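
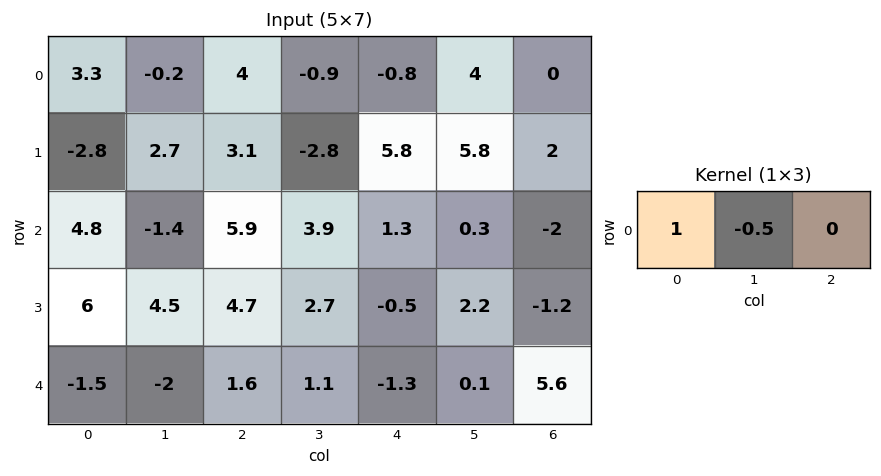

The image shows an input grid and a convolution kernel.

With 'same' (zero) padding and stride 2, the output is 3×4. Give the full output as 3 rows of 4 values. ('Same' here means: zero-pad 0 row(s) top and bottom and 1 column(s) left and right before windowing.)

Output[0,0]: The receptive field on the zero-padded input at this output position is [0 3.3 -0.2]. Elementwise product with the kernel and sum: 0·1 + 3.3·-0.5.
Output[0,1]: The receptive field on the zero-padded input at this output position is [-0.2 4 -0.9]. Elementwise product with the kernel and sum: -0.2·1 + 4·-0.5.

-1.65 -2.2 -0.5 4
-2.4 -4.35 3.25 1.3
0.75 -2.8 1.75 -2.7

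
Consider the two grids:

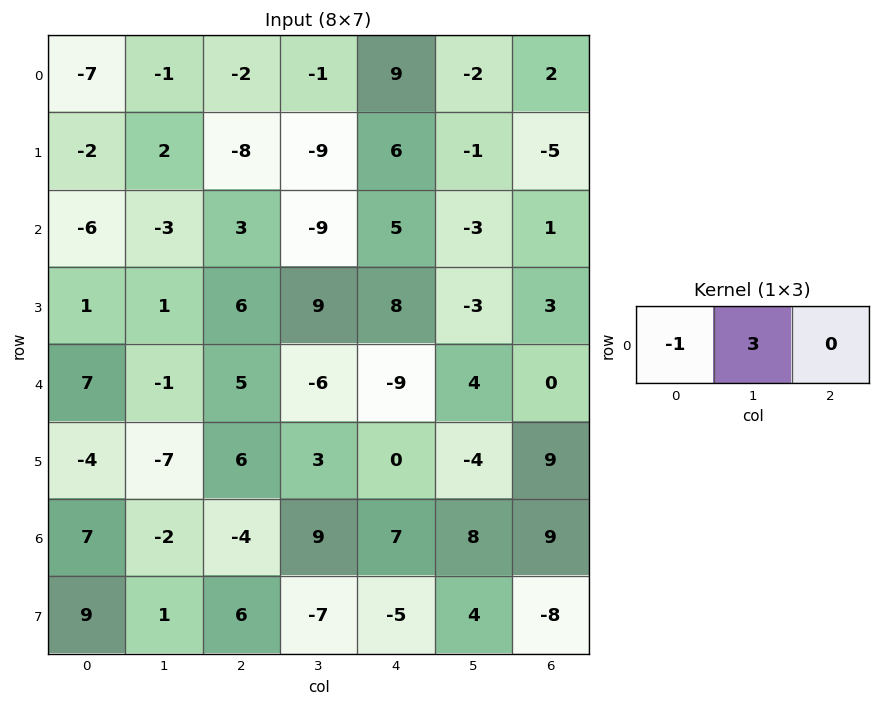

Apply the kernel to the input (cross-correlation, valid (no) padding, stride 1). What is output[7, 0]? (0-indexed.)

The receptive field on the input at this output position is [9 1 6]. Elementwise product with the kernel and sum: 9·-1 + 1·3.

-6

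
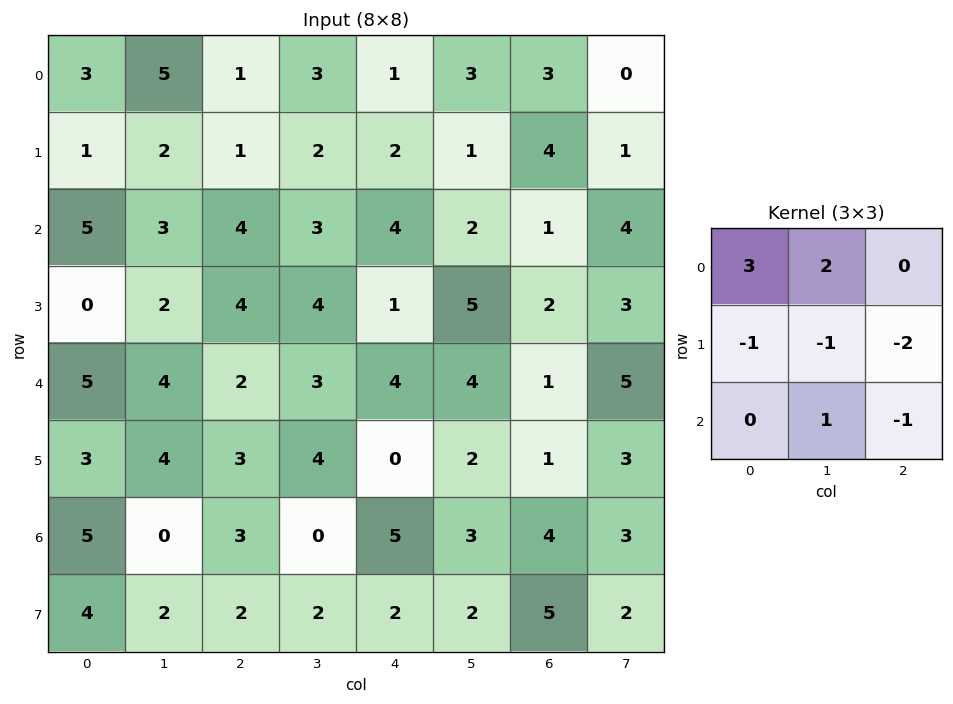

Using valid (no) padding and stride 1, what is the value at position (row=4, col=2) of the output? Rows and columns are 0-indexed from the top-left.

The receptive field on the input at this output position is [2 3 4 / 3 4 0 / 3 0 5]. Elementwise product with the kernel and sum: 2·3 + 3·2 + 3·-1 + 4·-1 + 0·-2 + 0·1 + 5·-1.

0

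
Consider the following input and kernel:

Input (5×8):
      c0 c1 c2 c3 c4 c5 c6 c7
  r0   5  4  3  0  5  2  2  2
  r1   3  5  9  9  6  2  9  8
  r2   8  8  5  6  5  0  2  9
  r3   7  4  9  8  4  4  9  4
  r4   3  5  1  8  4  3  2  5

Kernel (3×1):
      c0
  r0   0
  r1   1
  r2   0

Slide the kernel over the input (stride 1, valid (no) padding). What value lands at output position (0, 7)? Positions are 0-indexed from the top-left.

The receptive field on the input at this output position is [2 / 8 / 9]. Elementwise product with the kernel and sum: 8·1.

8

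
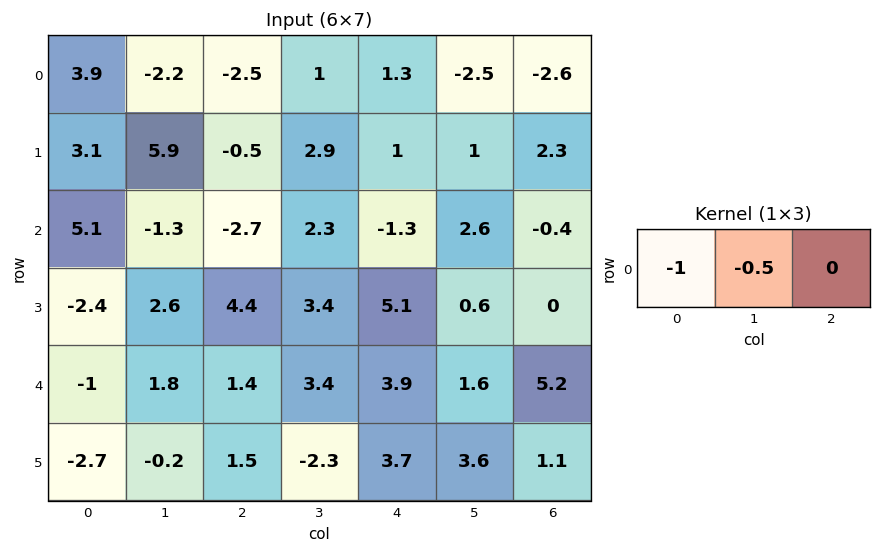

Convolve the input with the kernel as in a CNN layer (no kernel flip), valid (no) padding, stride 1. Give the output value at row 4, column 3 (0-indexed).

-5.35

The receptive field on the input at this output position is [3.4 3.9 1.6]. Elementwise product with the kernel and sum: 3.4·-1 + 3.9·-0.5.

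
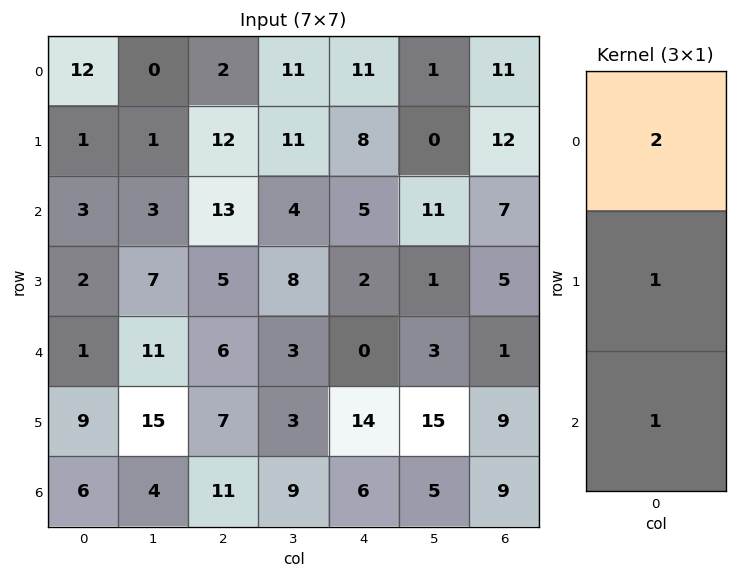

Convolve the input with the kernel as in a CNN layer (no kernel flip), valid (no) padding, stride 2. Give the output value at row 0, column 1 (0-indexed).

29

The receptive field on the input at this output position is [2 / 12 / 13]. Elementwise product with the kernel and sum: 2·2 + 12·1 + 13·1.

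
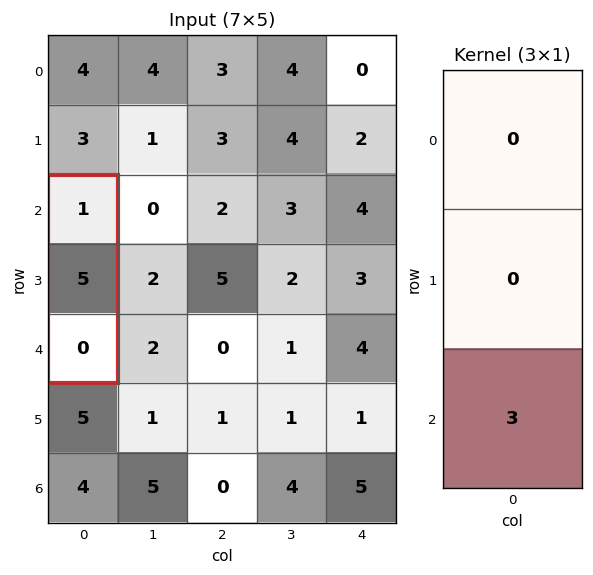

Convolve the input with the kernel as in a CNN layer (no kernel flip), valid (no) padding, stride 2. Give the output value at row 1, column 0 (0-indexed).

0

The receptive field on the input at this output position is [1 / 5 / 0]. Elementwise product with the kernel and sum: 0·3.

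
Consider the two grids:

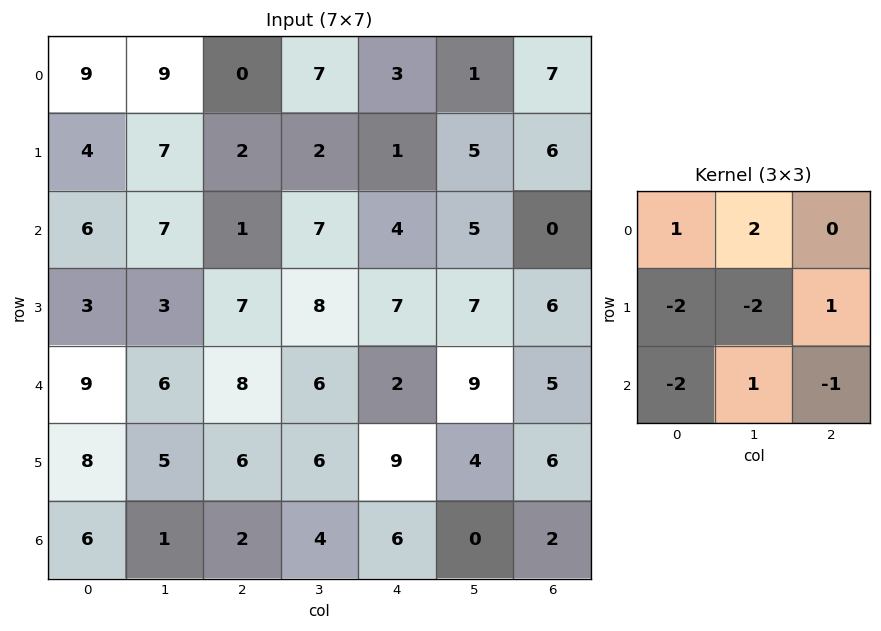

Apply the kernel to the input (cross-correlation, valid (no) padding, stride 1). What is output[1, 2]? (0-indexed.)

The receptive field on the input at this output position is [2 2 1 / 1 7 4 / 7 8 7]. Elementwise product with the kernel and sum: 2·1 + 2·2 + 1·-2 + 7·-2 + 4·1 + 7·-2 + 8·1 + 7·-1.

-19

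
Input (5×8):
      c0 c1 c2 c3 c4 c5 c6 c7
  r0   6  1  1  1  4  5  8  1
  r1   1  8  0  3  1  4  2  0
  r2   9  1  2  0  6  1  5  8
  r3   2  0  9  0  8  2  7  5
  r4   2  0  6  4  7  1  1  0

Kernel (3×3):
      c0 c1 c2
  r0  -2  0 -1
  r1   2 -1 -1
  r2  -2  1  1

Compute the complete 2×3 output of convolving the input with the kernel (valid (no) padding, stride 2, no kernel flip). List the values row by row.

-34 -8 -26
-23 -1 -22

Output[0,0]: The receptive field on the input at this output position is [6 1 1 / 1 8 0 / 9 1 2]. Elementwise product with the kernel and sum: 6·-2 + 1·-1 + 1·2 + 8·-1 + 0·-1 + 9·-2 + 1·1 + 2·1.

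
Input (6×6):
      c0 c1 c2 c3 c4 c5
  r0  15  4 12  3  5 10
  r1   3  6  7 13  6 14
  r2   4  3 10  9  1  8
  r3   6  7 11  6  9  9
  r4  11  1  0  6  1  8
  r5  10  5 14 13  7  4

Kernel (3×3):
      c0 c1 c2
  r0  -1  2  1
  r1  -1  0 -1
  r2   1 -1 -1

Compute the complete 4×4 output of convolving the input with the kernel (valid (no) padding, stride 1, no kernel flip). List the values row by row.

-14 -12 -14 -10
-10 -1 10 -16
5 8 -18 -17
-1 -8 3 9

Output[0,0]: The receptive field on the input at this output position is [15 4 12 / 3 6 7 / 4 3 10]. Elementwise product with the kernel and sum: 15·-1 + 4·2 + 12·1 + 3·-1 + 7·-1 + 4·1 + 3·-1 + 10·-1.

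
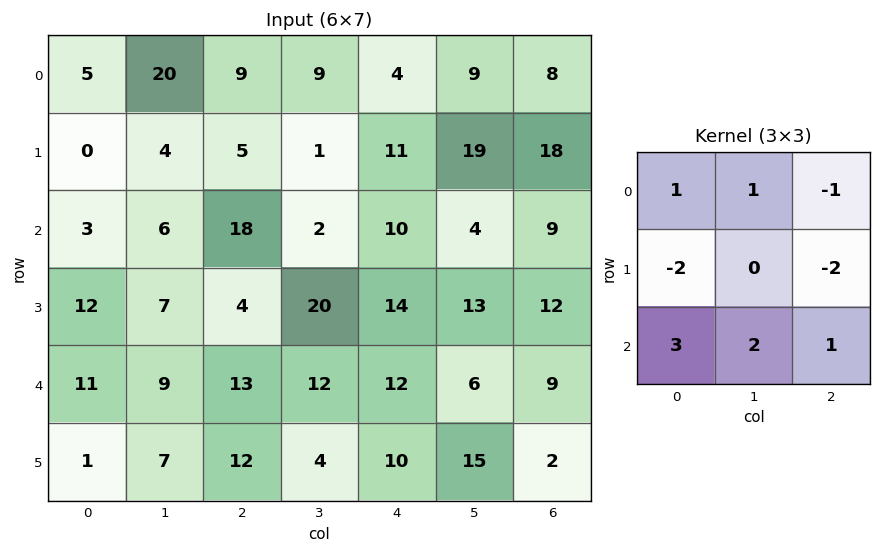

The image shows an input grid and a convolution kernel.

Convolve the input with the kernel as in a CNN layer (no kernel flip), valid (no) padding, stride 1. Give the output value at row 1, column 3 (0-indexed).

The receptive field on the input at this output position is [1 11 19 / 2 10 4 / 20 14 13]. Elementwise product with the kernel and sum: 1·1 + 11·1 + 19·-1 + 2·-2 + 4·-2 + 20·3 + 14·2 + 13·1.

82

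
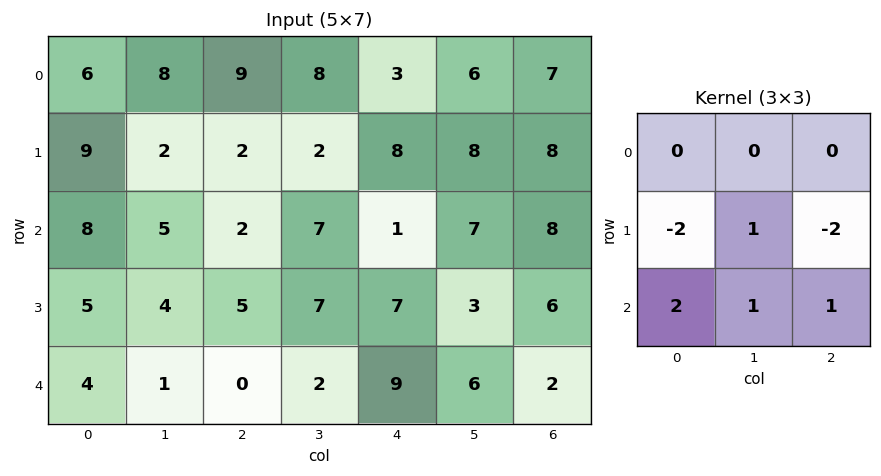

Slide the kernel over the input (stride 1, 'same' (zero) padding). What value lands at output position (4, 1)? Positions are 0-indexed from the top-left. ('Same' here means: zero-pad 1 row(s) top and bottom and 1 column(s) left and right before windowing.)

-7

The receptive field on the zero-padded input at this output position is [5 4 5 / 4 1 0 / 0 0 0]. Elementwise product with the kernel and sum: 4·-2 + 1·1 + 0·-2 + 0·2 + 0·1 + 0·1.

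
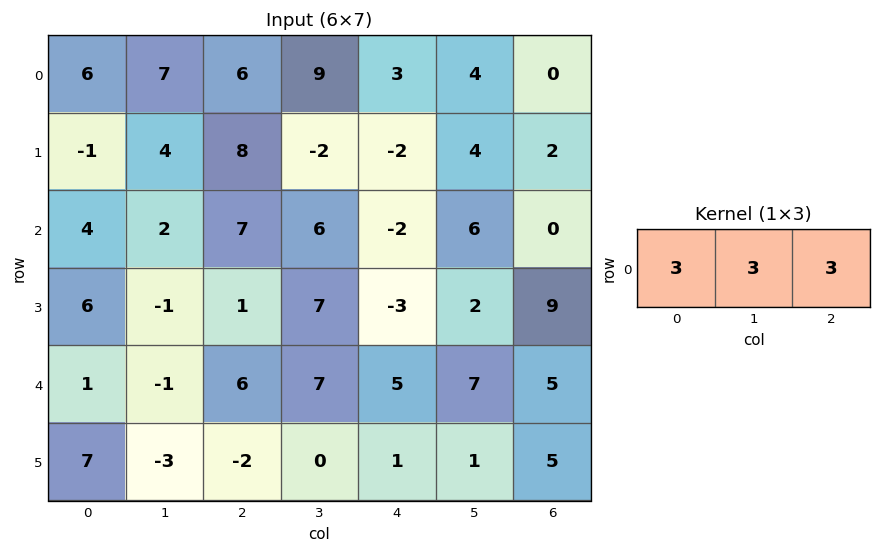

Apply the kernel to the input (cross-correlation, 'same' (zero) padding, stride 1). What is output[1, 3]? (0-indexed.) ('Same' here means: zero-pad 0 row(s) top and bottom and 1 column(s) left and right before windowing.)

12

The receptive field on the zero-padded input at this output position is [8 -2 -2]. Elementwise product with the kernel and sum: 8·3 + -2·3 + -2·3.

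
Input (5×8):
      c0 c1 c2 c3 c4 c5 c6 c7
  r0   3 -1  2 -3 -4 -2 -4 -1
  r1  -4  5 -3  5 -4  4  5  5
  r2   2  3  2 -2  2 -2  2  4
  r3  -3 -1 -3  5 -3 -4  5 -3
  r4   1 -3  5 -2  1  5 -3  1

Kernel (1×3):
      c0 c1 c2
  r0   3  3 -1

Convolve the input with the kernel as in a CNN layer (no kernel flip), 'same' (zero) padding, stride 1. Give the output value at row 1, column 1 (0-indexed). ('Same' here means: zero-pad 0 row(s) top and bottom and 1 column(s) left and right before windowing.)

6

The receptive field on the zero-padded input at this output position is [-4 5 -3]. Elementwise product with the kernel and sum: -4·3 + 5·3 + -3·-1.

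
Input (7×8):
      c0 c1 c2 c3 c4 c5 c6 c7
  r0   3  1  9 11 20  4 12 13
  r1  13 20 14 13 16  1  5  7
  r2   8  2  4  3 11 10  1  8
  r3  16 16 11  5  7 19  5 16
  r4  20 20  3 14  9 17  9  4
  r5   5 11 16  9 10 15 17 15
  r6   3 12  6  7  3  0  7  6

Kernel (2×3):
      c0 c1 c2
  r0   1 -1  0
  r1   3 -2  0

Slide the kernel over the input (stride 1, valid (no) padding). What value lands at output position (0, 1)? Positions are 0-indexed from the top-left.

The receptive field on the input at this output position is [1 9 11 / 20 14 13]. Elementwise product with the kernel and sum: 1·1 + 9·-1 + 20·3 + 14·-2.

24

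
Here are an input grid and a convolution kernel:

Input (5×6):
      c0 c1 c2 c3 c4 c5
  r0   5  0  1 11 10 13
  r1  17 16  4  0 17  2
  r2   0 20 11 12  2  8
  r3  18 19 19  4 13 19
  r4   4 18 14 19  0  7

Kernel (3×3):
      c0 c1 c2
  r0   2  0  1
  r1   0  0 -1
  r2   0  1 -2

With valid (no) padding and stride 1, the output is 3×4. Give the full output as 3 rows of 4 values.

5 -2 3 19
8 31 1 -31
-18 24 30 -1

Output[0,0]: The receptive field on the input at this output position is [5 0 1 / 17 16 4 / 0 20 11]. Elementwise product with the kernel and sum: 5·2 + 1·1 + 4·-1 + 20·1 + 11·-2.
Output[0,1]: The receptive field on the input at this output position is [0 1 11 / 16 4 0 / 20 11 12]. Elementwise product with the kernel and sum: 0·2 + 11·1 + 0·-1 + 11·1 + 12·-2.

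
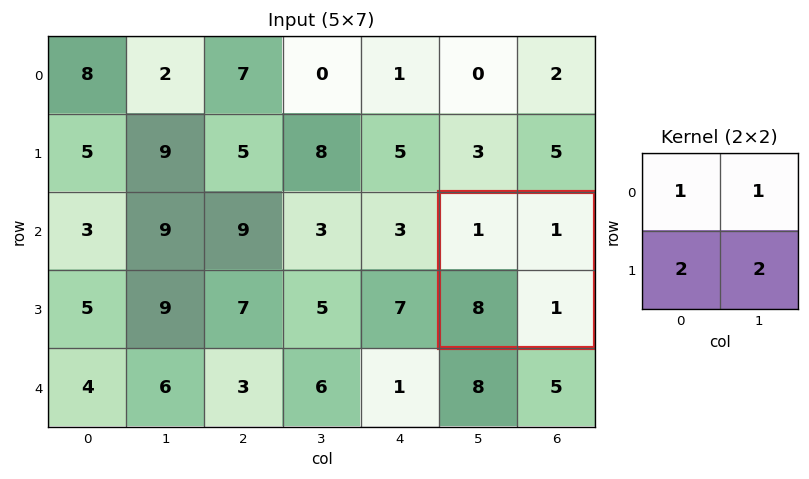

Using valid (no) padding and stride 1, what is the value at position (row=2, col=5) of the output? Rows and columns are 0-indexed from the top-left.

20

The receptive field on the input at this output position is [1 1 / 8 1]. Elementwise product with the kernel and sum: 1·1 + 1·1 + 8·2 + 1·2.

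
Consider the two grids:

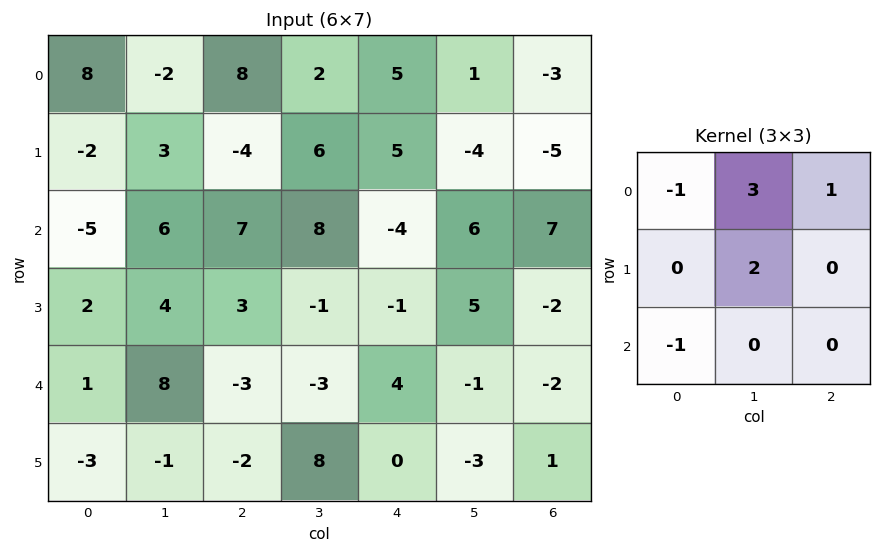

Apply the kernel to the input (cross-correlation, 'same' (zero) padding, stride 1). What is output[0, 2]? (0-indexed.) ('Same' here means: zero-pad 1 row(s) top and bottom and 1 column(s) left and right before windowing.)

13

The receptive field on the zero-padded input at this output position is [0 0 0 / -2 8 2 / 3 -4 6]. Elementwise product with the kernel and sum: 0·-1 + 0·3 + 0·1 + 8·2 + 3·-1.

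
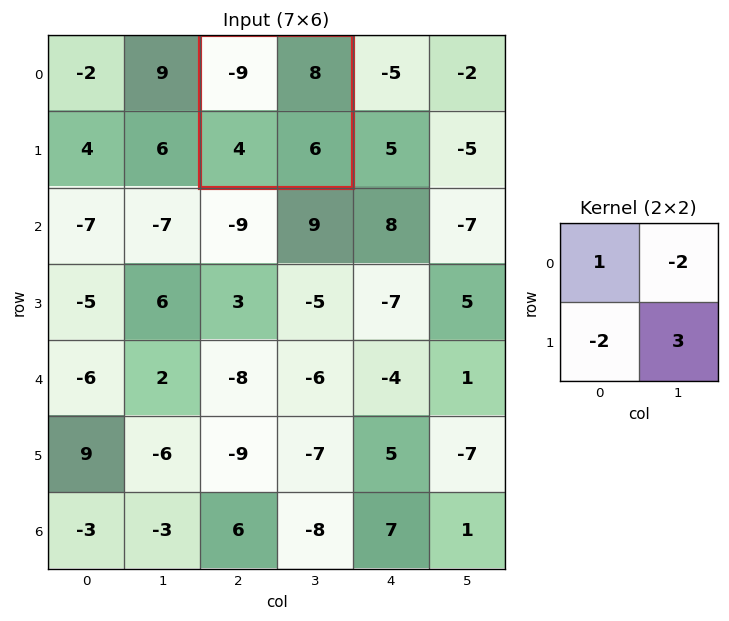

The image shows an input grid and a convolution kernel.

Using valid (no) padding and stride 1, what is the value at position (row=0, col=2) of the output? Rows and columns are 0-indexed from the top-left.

-15

The receptive field on the input at this output position is [-9 8 / 4 6]. Elementwise product with the kernel and sum: -9·1 + 8·-2 + 4·-2 + 6·3.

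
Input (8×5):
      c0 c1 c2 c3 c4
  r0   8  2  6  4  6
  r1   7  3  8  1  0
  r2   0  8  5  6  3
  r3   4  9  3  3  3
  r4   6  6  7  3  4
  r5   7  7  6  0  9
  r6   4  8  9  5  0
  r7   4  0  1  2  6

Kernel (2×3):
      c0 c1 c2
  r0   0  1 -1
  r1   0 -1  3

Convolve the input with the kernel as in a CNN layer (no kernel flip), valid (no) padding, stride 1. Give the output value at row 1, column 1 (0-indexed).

20

The receptive field on the input at this output position is [3 8 1 / 8 5 6]. Elementwise product with the kernel and sum: 8·1 + 1·-1 + 5·-1 + 6·3.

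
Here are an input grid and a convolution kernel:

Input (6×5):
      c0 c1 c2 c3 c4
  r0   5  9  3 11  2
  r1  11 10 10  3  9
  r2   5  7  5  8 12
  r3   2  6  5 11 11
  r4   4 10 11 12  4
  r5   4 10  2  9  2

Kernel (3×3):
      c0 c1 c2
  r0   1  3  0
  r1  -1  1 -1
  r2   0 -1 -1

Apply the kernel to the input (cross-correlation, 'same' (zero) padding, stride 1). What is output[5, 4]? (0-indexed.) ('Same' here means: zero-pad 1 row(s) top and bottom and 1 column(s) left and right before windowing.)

The receptive field on the zero-padded input at this output position is [12 4 0 / 9 2 0 / 0 0 0]. Elementwise product with the kernel and sum: 12·1 + 4·3 + 9·-1 + 2·1 + 0·-1 + 0·-1 + 0·-1.

17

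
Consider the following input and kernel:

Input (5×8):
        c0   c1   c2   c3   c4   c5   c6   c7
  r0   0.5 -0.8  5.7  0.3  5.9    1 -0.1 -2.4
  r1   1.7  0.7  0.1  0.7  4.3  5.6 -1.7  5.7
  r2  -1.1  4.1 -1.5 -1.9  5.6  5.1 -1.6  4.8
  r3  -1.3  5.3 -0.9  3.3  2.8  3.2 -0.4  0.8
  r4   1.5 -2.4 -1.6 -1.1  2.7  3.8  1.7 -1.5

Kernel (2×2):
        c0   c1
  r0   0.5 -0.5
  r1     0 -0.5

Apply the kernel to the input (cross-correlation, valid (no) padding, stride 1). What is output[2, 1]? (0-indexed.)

The receptive field on the input at this output position is [4.1 -1.5 / 5.3 -0.9]. Elementwise product with the kernel and sum: 4.1·0.5 + -1.5·-0.5 + -0.9·-0.5.

3.25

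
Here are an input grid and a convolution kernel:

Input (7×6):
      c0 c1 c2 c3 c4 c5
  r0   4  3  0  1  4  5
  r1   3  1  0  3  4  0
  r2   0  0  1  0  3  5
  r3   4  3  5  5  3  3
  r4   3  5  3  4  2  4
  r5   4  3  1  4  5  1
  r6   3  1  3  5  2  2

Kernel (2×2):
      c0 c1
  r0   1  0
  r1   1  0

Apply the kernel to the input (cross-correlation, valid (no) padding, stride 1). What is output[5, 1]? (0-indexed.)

4

The receptive field on the input at this output position is [3 1 / 1 3]. Elementwise product with the kernel and sum: 3·1 + 1·1.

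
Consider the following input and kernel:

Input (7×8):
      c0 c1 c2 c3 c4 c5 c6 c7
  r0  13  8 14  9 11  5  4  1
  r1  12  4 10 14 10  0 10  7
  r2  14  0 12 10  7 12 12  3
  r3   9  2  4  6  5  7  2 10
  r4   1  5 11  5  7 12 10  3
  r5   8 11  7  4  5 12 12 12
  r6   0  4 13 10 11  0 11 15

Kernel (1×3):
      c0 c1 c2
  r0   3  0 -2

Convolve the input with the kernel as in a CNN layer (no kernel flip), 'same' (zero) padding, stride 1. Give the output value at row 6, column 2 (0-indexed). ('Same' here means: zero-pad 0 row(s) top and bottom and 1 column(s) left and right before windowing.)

The receptive field on the zero-padded input at this output position is [4 13 10]. Elementwise product with the kernel and sum: 4·3 + 10·-2.

-8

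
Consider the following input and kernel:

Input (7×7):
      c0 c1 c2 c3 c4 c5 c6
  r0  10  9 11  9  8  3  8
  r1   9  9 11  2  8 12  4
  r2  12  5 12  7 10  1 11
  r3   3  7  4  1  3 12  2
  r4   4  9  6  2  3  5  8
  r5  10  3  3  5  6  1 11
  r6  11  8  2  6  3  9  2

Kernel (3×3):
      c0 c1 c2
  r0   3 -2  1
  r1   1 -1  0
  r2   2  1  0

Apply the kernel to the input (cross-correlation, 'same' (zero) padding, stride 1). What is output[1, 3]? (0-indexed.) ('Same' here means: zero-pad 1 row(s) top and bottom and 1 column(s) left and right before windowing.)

The receptive field on the zero-padded input at this output position is [11 9 8 / 11 2 8 / 12 7 10]. Elementwise product with the kernel and sum: 11·3 + 9·-2 + 8·1 + 11·1 + 2·-1 + 12·2 + 7·1.

63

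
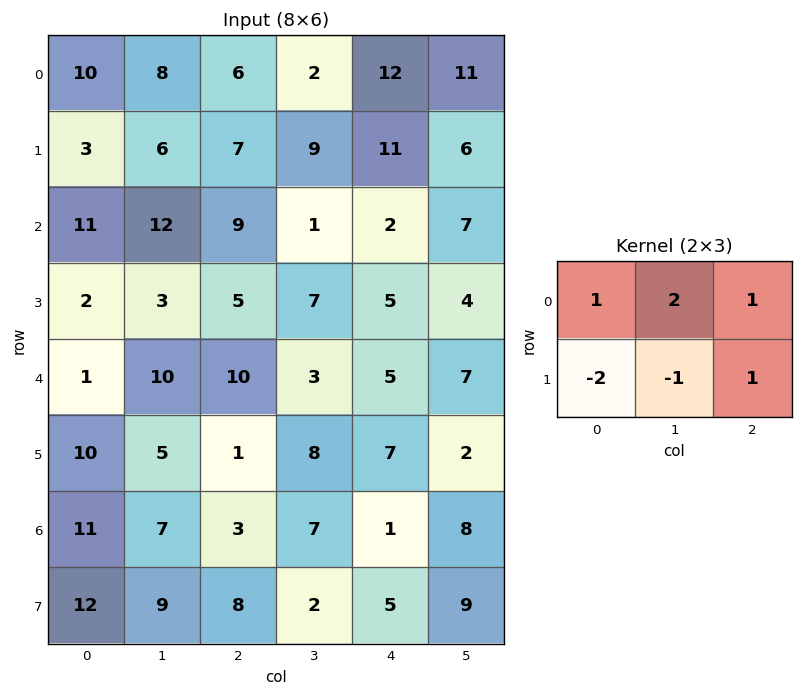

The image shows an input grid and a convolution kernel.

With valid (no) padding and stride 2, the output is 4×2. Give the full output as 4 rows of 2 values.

27 10
42 1
7 18
3 5

Output[0,0]: The receptive field on the input at this output position is [10 8 6 / 3 6 7]. Elementwise product with the kernel and sum: 10·1 + 8·2 + 6·1 + 3·-2 + 6·-1 + 7·1.
Output[0,1]: The receptive field on the input at this output position is [6 2 12 / 7 9 11]. Elementwise product with the kernel and sum: 6·1 + 2·2 + 12·1 + 7·-2 + 9·-1 + 11·1.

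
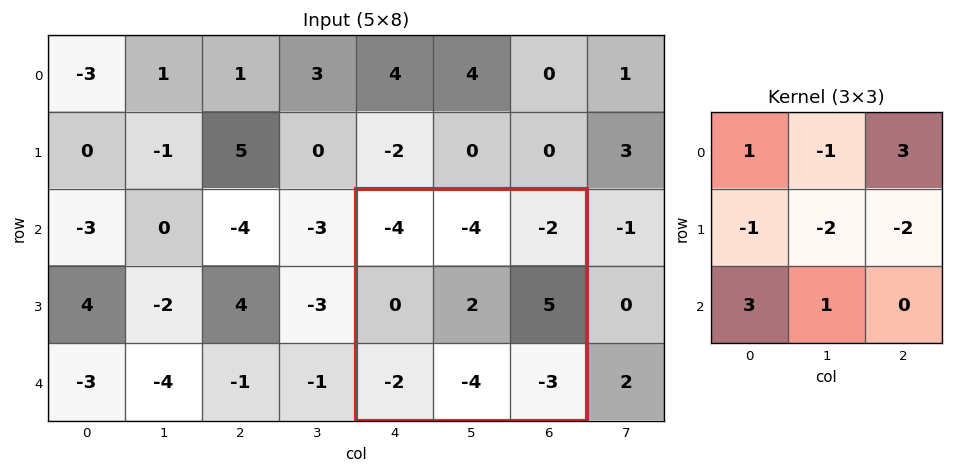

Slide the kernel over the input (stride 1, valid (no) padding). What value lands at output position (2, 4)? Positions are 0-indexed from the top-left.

-30

The receptive field on the input at this output position is [-4 -4 -2 / 0 2 5 / -2 -4 -3]. Elementwise product with the kernel and sum: -4·1 + -4·-1 + -2·3 + 0·-1 + 2·-2 + 5·-2 + -2·3 + -4·1.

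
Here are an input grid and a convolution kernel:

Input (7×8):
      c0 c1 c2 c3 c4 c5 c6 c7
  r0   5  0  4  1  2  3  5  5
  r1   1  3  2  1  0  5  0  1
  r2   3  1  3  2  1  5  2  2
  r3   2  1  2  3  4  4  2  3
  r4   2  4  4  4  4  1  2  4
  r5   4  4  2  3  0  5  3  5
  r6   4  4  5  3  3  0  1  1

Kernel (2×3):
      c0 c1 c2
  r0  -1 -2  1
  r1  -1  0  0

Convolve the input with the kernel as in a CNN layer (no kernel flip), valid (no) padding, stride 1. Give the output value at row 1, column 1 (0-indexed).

-7

The receptive field on the input at this output position is [3 2 1 / 1 3 2]. Elementwise product with the kernel and sum: 3·-1 + 2·-2 + 1·1 + 1·-1.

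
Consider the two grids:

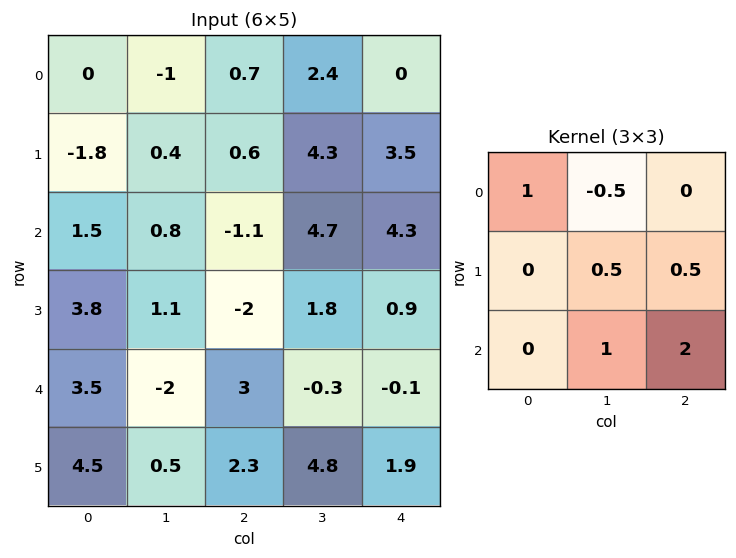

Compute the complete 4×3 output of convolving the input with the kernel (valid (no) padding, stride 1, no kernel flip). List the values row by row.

-0.4 9.4 16.7
-5.05 3.5 6.55
4.65 3.65 -2.6
8.85 15.35 5.5

Output[0,0]: The receptive field on the input at this output position is [0 -1 0.7 / -1.8 0.4 0.6 / 1.5 0.8 -1.1]. Elementwise product with the kernel and sum: 0·1 + -1·-0.5 + 0.4·0.5 + 0.6·0.5 + 0.8·1 + -1.1·2.
Output[0,1]: The receptive field on the input at this output position is [-1 0.7 2.4 / 0.4 0.6 4.3 / 0.8 -1.1 4.7]. Elementwise product with the kernel and sum: -1·1 + 0.7·-0.5 + 0.6·0.5 + 4.3·0.5 + -1.1·1 + 4.7·2.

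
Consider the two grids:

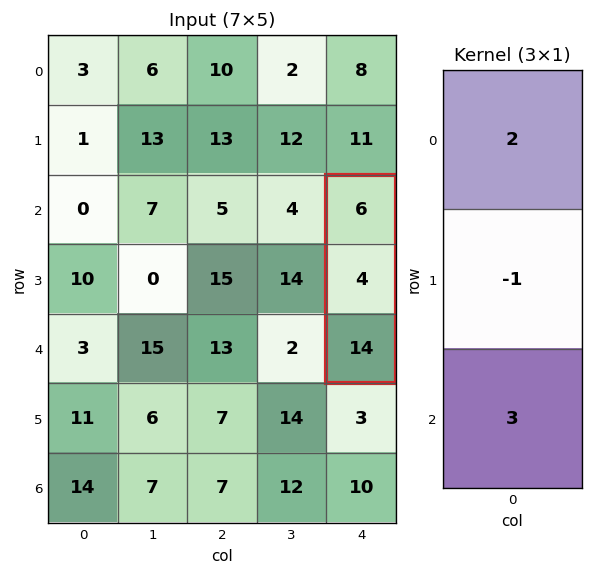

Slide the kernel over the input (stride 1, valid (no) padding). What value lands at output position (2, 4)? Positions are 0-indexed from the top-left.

The receptive field on the input at this output position is [6 / 4 / 14]. Elementwise product with the kernel and sum: 6·2 + 4·-1 + 14·3.

50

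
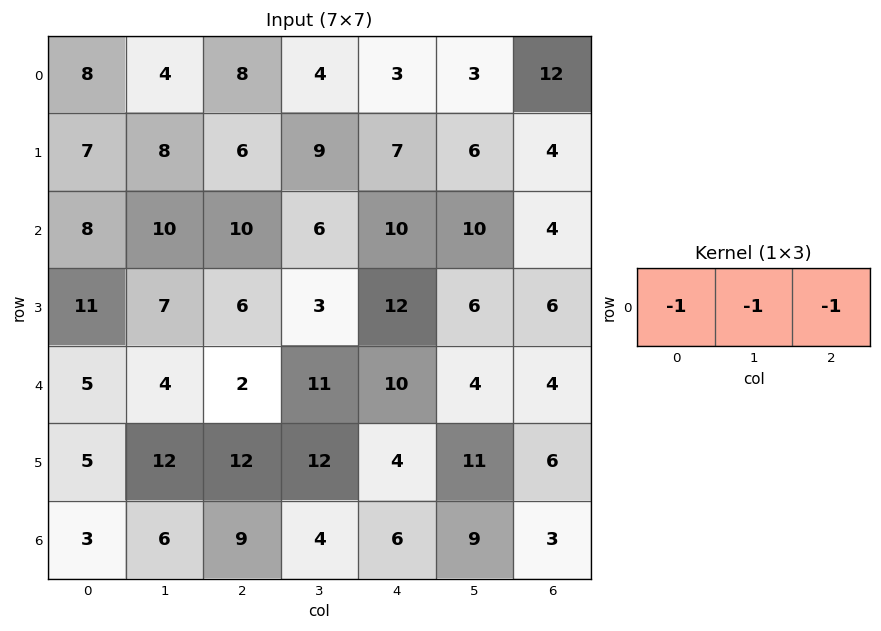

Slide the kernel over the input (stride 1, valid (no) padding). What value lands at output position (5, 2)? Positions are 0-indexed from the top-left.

The receptive field on the input at this output position is [12 12 4]. Elementwise product with the kernel and sum: 12·-1 + 12·-1 + 4·-1.

-28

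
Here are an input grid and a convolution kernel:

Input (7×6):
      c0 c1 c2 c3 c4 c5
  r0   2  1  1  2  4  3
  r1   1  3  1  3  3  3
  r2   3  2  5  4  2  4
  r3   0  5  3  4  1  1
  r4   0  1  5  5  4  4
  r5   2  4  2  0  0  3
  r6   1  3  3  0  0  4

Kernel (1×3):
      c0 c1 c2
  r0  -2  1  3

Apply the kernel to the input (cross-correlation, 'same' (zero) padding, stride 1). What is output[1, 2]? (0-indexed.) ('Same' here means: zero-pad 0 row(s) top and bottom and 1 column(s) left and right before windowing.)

The receptive field on the zero-padded input at this output position is [3 1 3]. Elementwise product with the kernel and sum: 3·-2 + 1·1 + 3·3.

4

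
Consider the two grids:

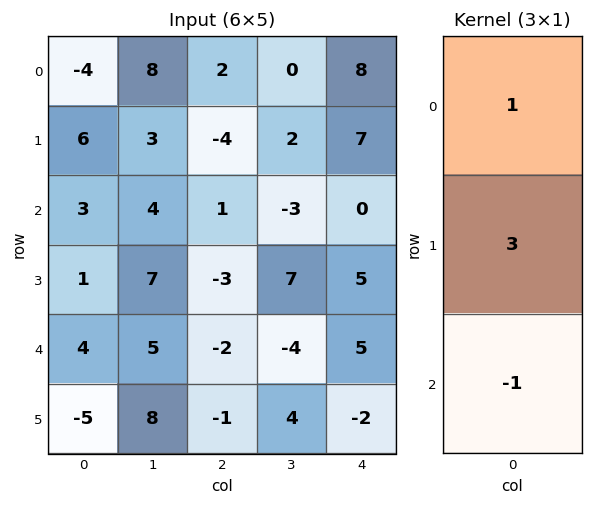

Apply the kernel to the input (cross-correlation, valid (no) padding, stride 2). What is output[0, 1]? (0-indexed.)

The receptive field on the input at this output position is [2 / -4 / 1]. Elementwise product with the kernel and sum: 2·1 + -4·3 + 1·-1.

-11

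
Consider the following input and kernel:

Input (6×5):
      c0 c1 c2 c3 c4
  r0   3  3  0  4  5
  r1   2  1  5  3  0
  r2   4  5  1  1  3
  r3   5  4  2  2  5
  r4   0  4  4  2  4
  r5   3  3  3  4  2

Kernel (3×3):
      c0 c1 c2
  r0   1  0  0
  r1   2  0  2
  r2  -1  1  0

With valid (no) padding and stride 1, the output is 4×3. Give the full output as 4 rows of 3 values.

Output[0,0]: The receptive field on the input at this output position is [3 3 0 / 2 1 5 / 4 5 1]. Elementwise product with the kernel and sum: 3·1 + 2·2 + 5·2 + 4·-1 + 5·1.
Output[0,1]: The receptive field on the input at this output position is [3 0 4 / 1 5 3 / 5 1 1]. Elementwise product with the kernel and sum: 3·1 + 1·2 + 3·2 + 5·-1 + 1·1.

18 7 10
11 11 13
22 17 13
13 16 19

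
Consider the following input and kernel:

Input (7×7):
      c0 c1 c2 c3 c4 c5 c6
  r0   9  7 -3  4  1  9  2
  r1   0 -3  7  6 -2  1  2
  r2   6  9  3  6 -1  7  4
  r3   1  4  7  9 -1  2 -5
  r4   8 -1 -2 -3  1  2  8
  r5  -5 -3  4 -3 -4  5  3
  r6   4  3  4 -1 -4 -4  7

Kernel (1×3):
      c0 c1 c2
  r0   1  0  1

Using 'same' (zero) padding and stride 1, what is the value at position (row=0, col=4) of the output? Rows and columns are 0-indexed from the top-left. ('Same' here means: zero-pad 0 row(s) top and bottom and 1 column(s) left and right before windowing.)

13

The receptive field on the zero-padded input at this output position is [4 1 9]. Elementwise product with the kernel and sum: 4·1 + 9·1.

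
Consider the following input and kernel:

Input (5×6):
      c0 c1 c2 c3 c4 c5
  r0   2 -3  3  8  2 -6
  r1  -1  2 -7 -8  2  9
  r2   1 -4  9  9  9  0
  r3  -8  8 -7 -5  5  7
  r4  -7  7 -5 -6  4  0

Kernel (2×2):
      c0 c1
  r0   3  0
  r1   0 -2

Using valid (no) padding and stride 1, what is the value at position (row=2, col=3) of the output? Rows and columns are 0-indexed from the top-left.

The receptive field on the input at this output position is [9 9 / -5 5]. Elementwise product with the kernel and sum: 9·3 + 5·-2.

17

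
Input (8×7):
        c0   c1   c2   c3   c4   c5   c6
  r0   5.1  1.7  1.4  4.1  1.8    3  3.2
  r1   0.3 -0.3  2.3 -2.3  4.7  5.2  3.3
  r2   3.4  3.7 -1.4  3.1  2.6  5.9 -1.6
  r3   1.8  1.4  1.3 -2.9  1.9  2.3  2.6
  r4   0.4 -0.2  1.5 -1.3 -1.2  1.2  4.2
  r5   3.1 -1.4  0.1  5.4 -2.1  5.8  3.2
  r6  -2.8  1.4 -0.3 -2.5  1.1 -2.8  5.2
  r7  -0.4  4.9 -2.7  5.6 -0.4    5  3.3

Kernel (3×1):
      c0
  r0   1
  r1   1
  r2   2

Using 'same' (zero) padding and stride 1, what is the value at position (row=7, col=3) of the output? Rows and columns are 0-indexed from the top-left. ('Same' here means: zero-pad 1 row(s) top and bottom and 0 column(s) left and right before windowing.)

3.1

The receptive field on the zero-padded input at this output position is [-2.5 / 5.6 / 0]. Elementwise product with the kernel and sum: -2.5·1 + 5.6·1 + 0·2.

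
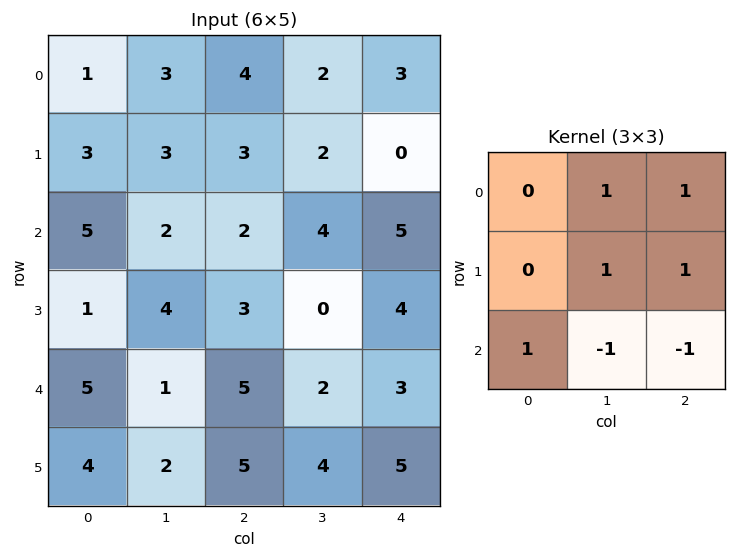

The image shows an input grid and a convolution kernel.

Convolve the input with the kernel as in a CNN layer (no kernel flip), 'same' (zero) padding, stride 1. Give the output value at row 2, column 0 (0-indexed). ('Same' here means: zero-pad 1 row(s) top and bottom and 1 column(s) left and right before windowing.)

The receptive field on the zero-padded input at this output position is [0 3 3 / 0 5 2 / 0 1 4]. Elementwise product with the kernel and sum: 3·1 + 3·1 + 5·1 + 2·1 + 0·1 + 1·-1 + 4·-1.

8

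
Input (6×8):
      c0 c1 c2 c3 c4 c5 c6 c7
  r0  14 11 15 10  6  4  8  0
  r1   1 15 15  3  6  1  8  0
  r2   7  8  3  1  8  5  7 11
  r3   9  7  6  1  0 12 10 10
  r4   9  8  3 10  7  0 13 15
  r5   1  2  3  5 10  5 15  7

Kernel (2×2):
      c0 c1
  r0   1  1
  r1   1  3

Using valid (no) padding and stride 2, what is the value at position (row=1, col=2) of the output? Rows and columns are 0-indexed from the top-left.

49

The receptive field on the input at this output position is [8 5 / 0 12]. Elementwise product with the kernel and sum: 8·1 + 5·1 + 0·1 + 12·3.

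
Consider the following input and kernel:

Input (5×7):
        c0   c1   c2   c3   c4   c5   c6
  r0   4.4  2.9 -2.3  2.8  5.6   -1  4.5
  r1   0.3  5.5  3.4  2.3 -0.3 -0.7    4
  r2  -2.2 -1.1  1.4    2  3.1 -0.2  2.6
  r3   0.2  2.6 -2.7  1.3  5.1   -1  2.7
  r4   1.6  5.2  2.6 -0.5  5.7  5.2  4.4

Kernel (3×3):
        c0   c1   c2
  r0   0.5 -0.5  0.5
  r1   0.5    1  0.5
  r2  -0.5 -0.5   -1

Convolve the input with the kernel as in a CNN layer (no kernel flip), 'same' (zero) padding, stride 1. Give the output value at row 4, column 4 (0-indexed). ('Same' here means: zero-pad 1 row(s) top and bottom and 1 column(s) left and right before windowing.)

The receptive field on the zero-padded input at this output position is [1.3 5.1 -1 / -0.5 5.7 5.2 / 0 0 0]. Elementwise product with the kernel and sum: 1.3·0.5 + 5.1·-0.5 + -1·0.5 + -0.5·0.5 + 5.7·1 + 5.2·0.5 + 0·-0.5 + 0·-0.5 + 0·-1.

5.65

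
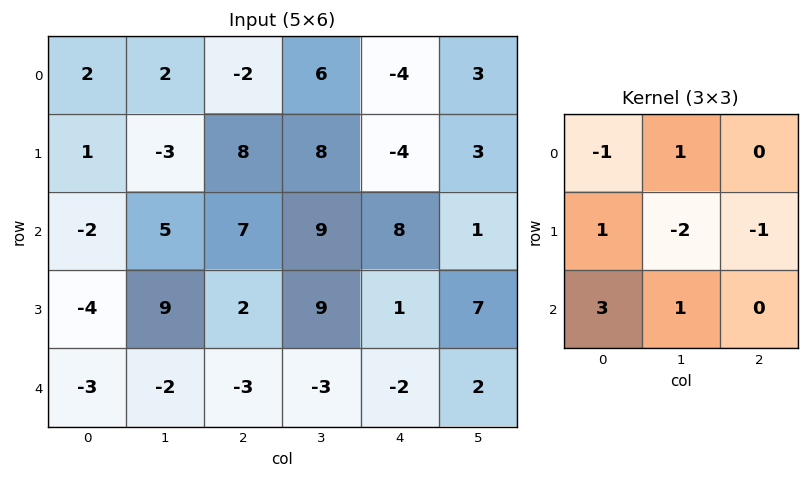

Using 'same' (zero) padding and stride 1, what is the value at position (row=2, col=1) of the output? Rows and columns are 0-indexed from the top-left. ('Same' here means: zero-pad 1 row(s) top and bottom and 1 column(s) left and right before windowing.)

The receptive field on the zero-padded input at this output position is [1 -3 8 / -2 5 7 / -4 9 2]. Elementwise product with the kernel and sum: 1·-1 + -3·1 + -2·1 + 5·-2 + 7·-1 + -4·3 + 9·1.

-26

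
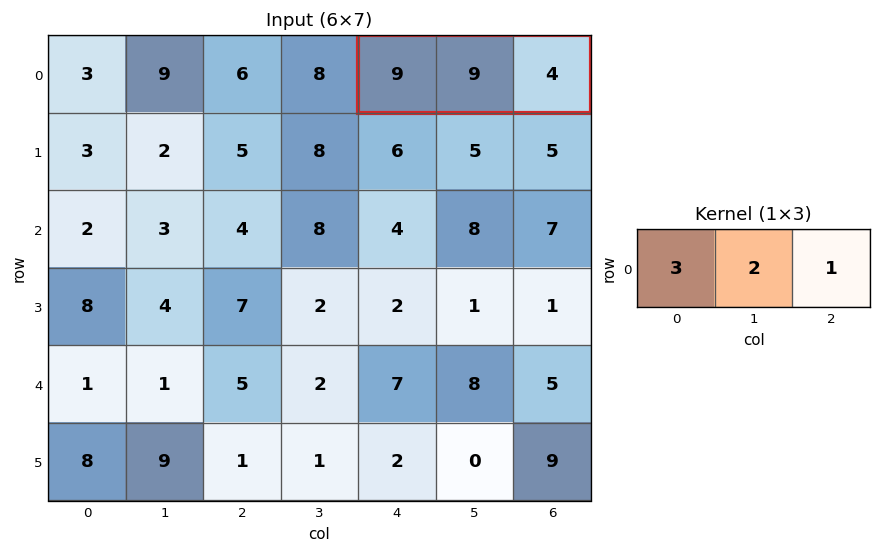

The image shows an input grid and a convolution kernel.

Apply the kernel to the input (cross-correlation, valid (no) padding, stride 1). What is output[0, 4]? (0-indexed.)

The receptive field on the input at this output position is [9 9 4]. Elementwise product with the kernel and sum: 9·3 + 9·2 + 4·1.

49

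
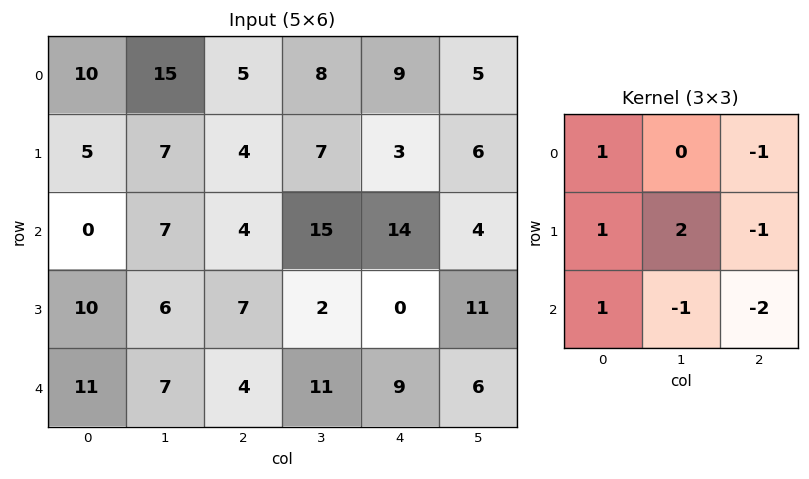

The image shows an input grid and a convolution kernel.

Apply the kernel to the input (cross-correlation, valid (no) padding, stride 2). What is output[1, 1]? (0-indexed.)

The receptive field on the input at this output position is [4 15 14 / 7 2 0 / 4 11 9]. Elementwise product with the kernel and sum: 4·1 + 14·-1 + 7·1 + 2·2 + 0·-1 + 4·1 + 11·-1 + 9·-2.

-24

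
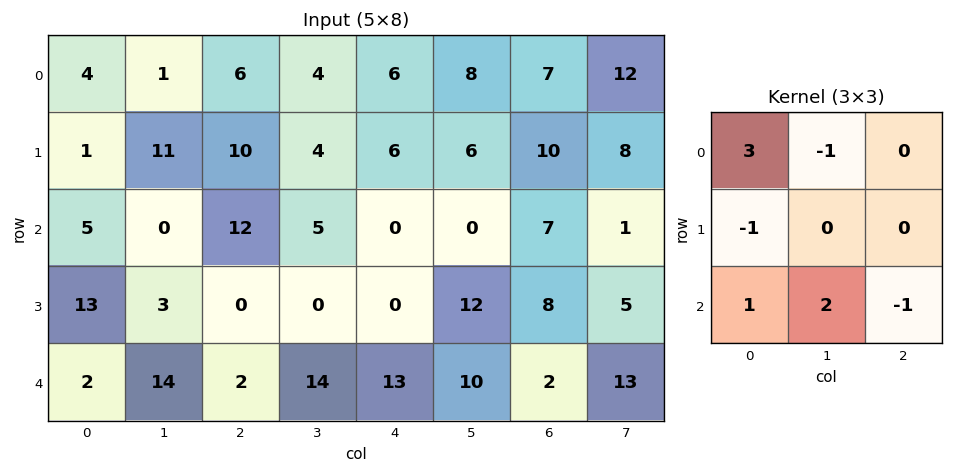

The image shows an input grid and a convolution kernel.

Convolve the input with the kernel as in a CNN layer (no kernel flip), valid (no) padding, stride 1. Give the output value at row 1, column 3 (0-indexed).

The receptive field on the input at this output position is [4 6 6 / 5 0 0 / 0 0 12]. Elementwise product with the kernel and sum: 4·3 + 6·-1 + 5·-1 + 0·1 + 0·2 + 12·-1.

-11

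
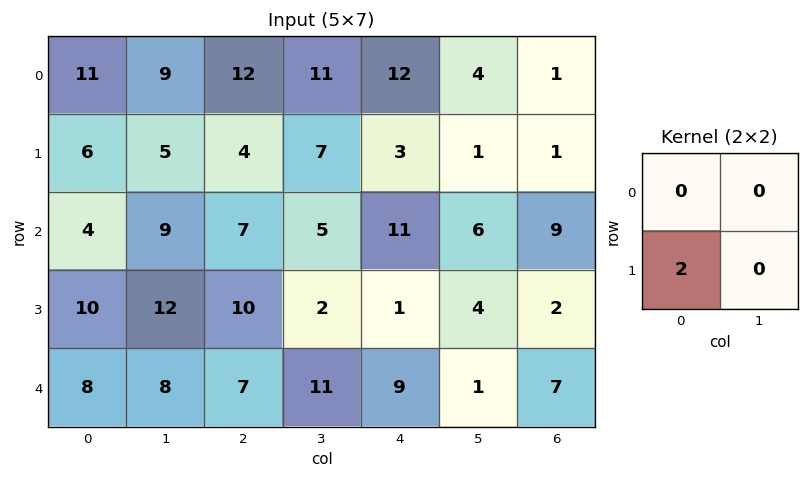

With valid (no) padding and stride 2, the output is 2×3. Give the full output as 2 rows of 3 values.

12 8 6
20 20 2

Output[0,0]: The receptive field on the input at this output position is [11 9 / 6 5]. Elementwise product with the kernel and sum: 6·2.
Output[0,1]: The receptive field on the input at this output position is [12 11 / 4 7]. Elementwise product with the kernel and sum: 4·2.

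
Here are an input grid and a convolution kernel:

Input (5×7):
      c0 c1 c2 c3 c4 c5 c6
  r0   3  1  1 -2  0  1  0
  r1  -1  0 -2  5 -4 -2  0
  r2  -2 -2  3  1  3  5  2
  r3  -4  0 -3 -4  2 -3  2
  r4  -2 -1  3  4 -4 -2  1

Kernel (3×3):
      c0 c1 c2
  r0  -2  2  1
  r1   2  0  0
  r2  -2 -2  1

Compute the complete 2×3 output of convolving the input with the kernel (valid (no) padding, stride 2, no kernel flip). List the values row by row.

6 -15 -20
4 -25 23

Output[0,0]: The receptive field on the input at this output position is [3 1 1 / -1 0 -2 / -2 -2 3]. Elementwise product with the kernel and sum: 3·-2 + 1·2 + 1·1 + -1·2 + -2·-2 + -2·-2 + 3·1.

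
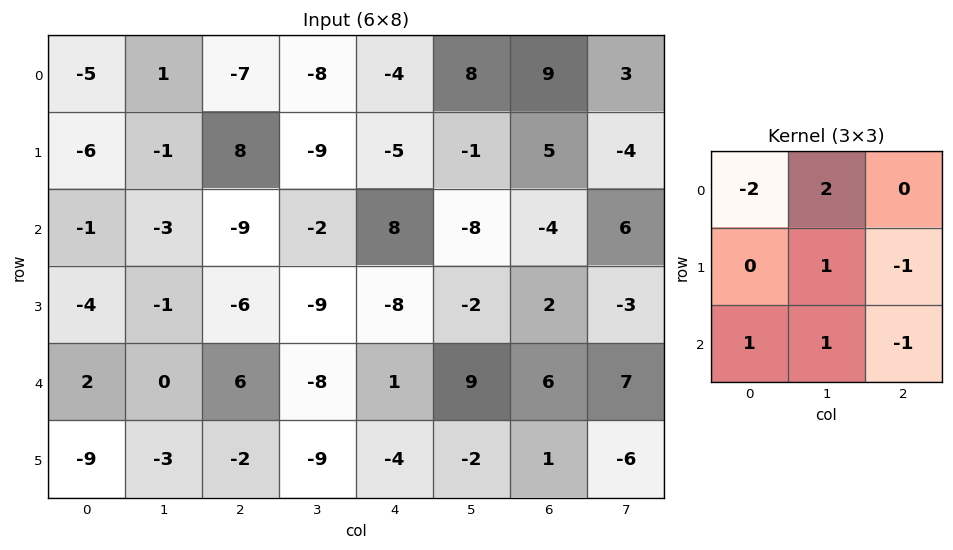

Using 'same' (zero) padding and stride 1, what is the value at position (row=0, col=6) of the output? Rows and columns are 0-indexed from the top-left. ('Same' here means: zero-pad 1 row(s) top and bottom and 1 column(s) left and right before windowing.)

The receptive field on the zero-padded input at this output position is [0 0 0 / 8 9 3 / -1 5 -4]. Elementwise product with the kernel and sum: 0·-2 + 0·2 + 9·1 + 3·-1 + -1·1 + 5·1 + -4·-1.

14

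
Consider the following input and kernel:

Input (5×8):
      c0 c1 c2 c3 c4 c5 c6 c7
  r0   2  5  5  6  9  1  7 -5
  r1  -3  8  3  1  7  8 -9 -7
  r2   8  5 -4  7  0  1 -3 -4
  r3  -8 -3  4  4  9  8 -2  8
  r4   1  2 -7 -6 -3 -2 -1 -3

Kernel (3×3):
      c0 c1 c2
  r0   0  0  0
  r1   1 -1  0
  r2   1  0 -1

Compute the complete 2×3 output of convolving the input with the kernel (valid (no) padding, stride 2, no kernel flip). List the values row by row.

Output[0,0]: The receptive field on the input at this output position is [2 5 5 / -3 8 3 / 8 5 -4]. Elementwise product with the kernel and sum: -3·1 + 8·-1 + 8·1 + -4·-1.
Output[0,1]: The receptive field on the input at this output position is [5 6 9 / 3 1 7 / -4 7 0]. Elementwise product with the kernel and sum: 3·1 + 1·-1 + -4·1 + 0·-1.

1 -2 2
3 -4 -1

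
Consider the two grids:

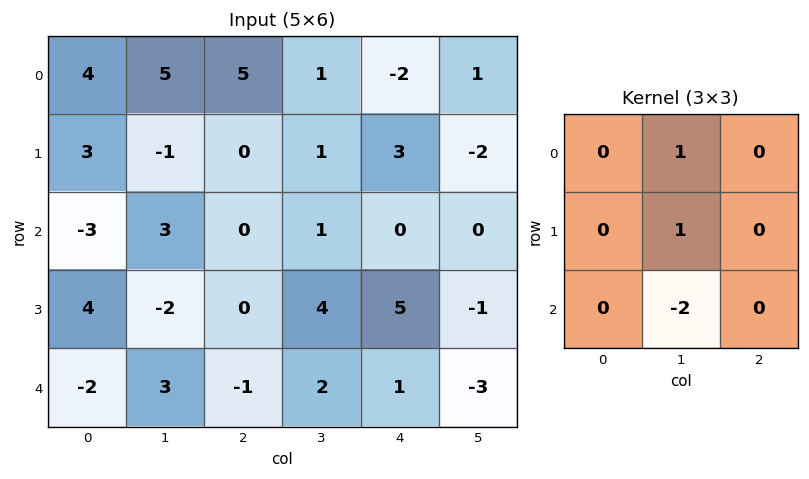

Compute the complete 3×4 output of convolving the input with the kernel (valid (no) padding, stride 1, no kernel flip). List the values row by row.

-2 5 0 1
6 0 -6 -7
-5 2 1 3

Output[0,0]: The receptive field on the input at this output position is [4 5 5 / 3 -1 0 / -3 3 0]. Elementwise product with the kernel and sum: 5·1 + -1·1 + 3·-2.
Output[0,1]: The receptive field on the input at this output position is [5 5 1 / -1 0 1 / 3 0 1]. Elementwise product with the kernel and sum: 5·1 + 0·1 + 0·-2.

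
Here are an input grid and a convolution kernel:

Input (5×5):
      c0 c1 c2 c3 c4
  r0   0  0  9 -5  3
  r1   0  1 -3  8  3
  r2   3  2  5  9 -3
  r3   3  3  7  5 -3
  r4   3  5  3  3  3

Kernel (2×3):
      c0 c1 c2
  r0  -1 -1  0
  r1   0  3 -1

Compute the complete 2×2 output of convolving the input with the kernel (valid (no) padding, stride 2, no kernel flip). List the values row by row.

6 17
-3 4

Output[0,0]: The receptive field on the input at this output position is [0 0 9 / 0 1 -3]. Elementwise product with the kernel and sum: 0·-1 + 0·-1 + 1·3 + -3·-1.
Output[0,1]: The receptive field on the input at this output position is [9 -5 3 / -3 8 3]. Elementwise product with the kernel and sum: 9·-1 + -5·-1 + 8·3 + 3·-1.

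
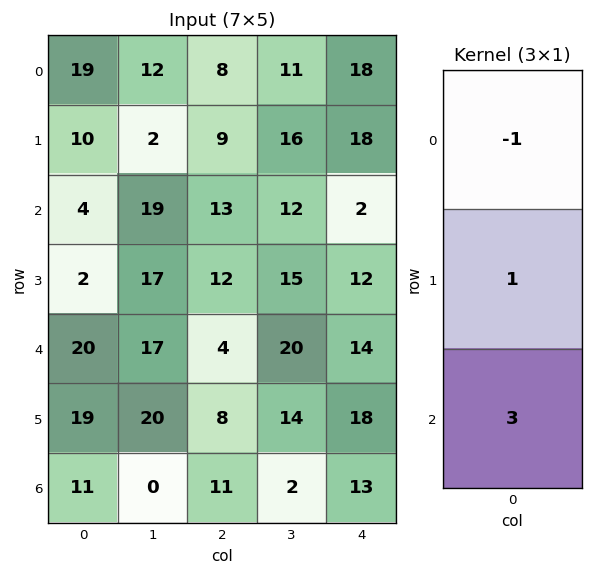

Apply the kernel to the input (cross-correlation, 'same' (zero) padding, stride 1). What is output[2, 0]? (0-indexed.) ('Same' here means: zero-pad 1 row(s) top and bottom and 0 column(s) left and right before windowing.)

The receptive field on the zero-padded input at this output position is [10 / 4 / 2]. Elementwise product with the kernel and sum: 10·-1 + 4·1 + 2·3.

0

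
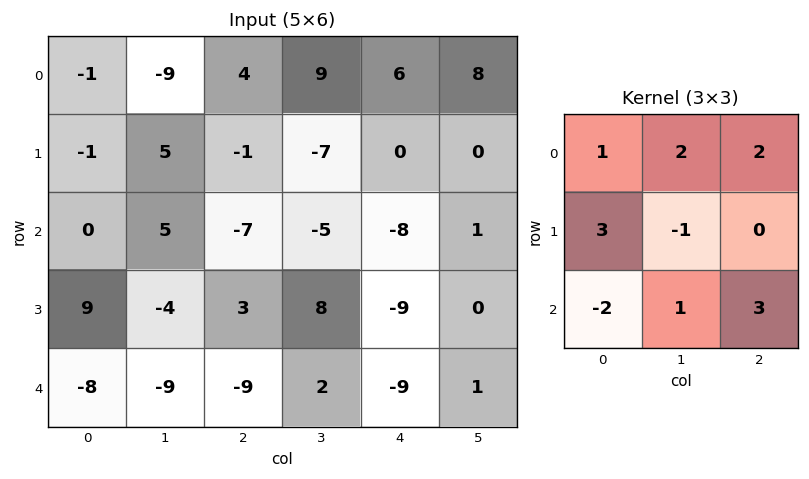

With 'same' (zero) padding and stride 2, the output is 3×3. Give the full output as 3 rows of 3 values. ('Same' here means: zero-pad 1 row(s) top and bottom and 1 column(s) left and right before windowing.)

Output[0,0]: The receptive field on the zero-padded input at this output position is [0 0 0 / 0 -1 -9 / 0 -1 5]. Elementwise product with the kernel and sum: 0·1 + 0·2 + 0·2 + 0·3 + -1·-1 + 0·-2 + -1·1 + 5·3.

15 -63 35
5 46 -39
18 0 5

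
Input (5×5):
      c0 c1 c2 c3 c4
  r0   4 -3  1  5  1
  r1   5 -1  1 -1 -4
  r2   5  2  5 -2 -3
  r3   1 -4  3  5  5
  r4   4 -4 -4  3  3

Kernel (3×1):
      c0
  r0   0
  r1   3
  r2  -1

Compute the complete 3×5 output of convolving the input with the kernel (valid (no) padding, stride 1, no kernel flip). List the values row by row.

Output[0,0]: The receptive field on the input at this output position is [4 / 5 / 5]. Elementwise product with the kernel and sum: 5·3 + 5·-1.
Output[0,1]: The receptive field on the input at this output position is [-3 / -1 / 2]. Elementwise product with the kernel and sum: -1·3 + 2·-1.

10 -5 -2 -1 -9
14 10 12 -11 -14
-1 -8 13 12 12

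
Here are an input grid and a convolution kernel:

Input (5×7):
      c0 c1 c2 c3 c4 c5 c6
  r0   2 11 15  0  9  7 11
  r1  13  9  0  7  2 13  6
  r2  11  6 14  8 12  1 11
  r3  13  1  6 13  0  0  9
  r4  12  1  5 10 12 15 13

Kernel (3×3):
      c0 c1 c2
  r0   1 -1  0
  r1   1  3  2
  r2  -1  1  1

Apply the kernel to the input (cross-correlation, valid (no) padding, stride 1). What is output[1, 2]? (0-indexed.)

The receptive field on the input at this output position is [0 7 2 / 14 8 12 / 6 13 0]. Elementwise product with the kernel and sum: 0·1 + 7·-1 + 14·1 + 8·3 + 12·2 + 6·-1 + 13·1 + 0·1.

62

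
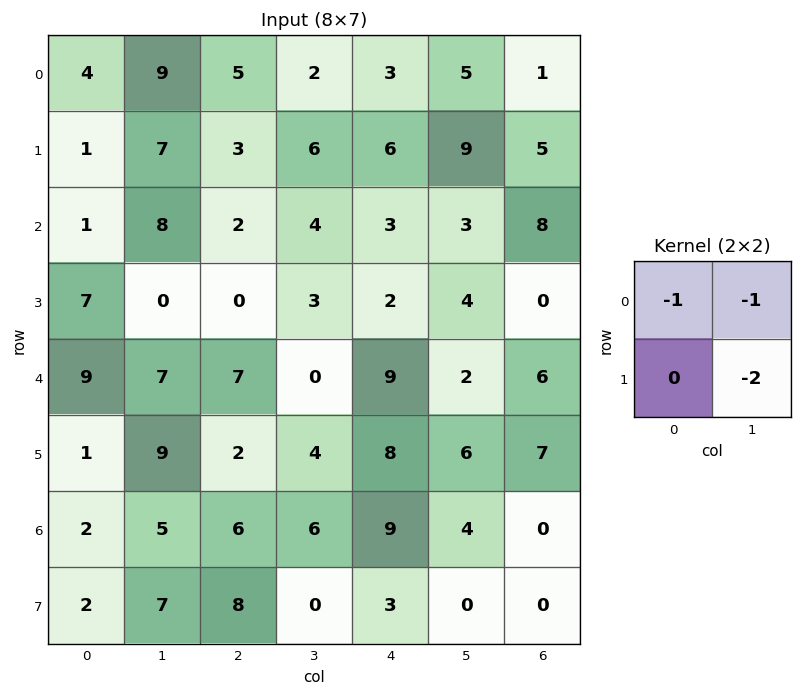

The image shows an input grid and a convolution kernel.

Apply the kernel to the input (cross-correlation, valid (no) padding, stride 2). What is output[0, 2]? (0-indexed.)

The receptive field on the input at this output position is [3 5 / 6 9]. Elementwise product with the kernel and sum: 3·-1 + 5·-1 + 9·-2.

-26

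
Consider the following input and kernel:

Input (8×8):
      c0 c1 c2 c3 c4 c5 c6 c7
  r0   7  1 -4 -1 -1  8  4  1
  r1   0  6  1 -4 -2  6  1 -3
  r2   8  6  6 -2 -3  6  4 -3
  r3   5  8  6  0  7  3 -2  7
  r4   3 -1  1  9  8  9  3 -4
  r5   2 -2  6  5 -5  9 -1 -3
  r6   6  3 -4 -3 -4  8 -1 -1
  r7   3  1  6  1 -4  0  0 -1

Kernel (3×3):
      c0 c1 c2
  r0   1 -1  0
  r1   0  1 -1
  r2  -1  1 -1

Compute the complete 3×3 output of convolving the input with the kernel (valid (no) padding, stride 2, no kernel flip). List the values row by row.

Output[0,0]: The receptive field on the input at this output position is [7 1 -4 / 0 6 1 / 8 6 6]. Elementwise product with the kernel and sum: 7·1 + 1·-1 + 6·1 + 1·-1 + 8·-1 + 6·1 + 6·-1.
Output[0,1]: The receptive field on the input at this output position is [-4 -1 -1 / 1 -4 -2 / 6 -2 -3]. Elementwise product with the kernel and sum: -4·1 + -1·-1 + -4·1 + -2·-1 + 6·-1 + -2·1 + -3·-1.

3 -10 1
-1 1 -6
-3 7 22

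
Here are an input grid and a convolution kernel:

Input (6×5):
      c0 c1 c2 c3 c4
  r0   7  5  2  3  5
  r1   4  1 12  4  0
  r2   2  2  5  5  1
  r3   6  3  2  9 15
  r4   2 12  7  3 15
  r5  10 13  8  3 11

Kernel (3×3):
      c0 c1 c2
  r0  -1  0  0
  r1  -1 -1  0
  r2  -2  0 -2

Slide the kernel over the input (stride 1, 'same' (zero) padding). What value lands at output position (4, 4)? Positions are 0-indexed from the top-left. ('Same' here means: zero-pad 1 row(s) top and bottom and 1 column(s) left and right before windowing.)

-33

The receptive field on the zero-padded input at this output position is [9 15 0 / 3 15 0 / 3 11 0]. Elementwise product with the kernel and sum: 9·-1 + 3·-1 + 15·-1 + 3·-2 + 0·-2.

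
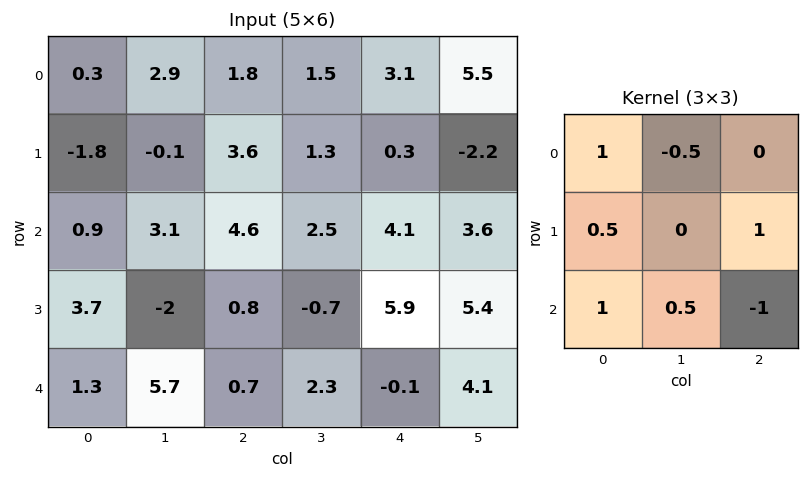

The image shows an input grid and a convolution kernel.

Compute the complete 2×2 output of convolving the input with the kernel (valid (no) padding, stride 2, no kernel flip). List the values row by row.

Output[0,0]: The receptive field on the input at this output position is [0.3 2.9 1.8 / -1.8 -0.1 3.6 / 0.9 3.1 4.6]. Elementwise product with the kernel and sum: 0.3·1 + 2.9·-0.5 + -1.8·0.5 + 3.6·1 + 0.9·1 + 3.1·0.5 + 4.6·-1.
Output[0,1]: The receptive field on the input at this output position is [1.8 1.5 3.1 / 3.6 1.3 0.3 / 4.6 2.5 4.1]. Elementwise product with the kernel and sum: 1.8·1 + 1.5·-0.5 + 3.6·0.5 + 0.3·1 + 4.6·1 + 2.5·0.5 + 4.1·-1.

-0.6 4.9
5.45 11.6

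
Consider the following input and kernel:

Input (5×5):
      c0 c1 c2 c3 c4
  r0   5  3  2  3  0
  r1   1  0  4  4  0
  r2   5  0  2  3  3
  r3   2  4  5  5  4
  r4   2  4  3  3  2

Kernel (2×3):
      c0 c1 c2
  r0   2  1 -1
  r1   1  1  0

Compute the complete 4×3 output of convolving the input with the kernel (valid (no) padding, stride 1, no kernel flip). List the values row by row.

12 9 15
3 2 17
14 8 14
9 15 17

Output[0,0]: The receptive field on the input at this output position is [5 3 2 / 1 0 4]. Elementwise product with the kernel and sum: 5·2 + 3·1 + 2·-1 + 1·1 + 0·1.
Output[0,1]: The receptive field on the input at this output position is [3 2 3 / 0 4 4]. Elementwise product with the kernel and sum: 3·2 + 2·1 + 3·-1 + 0·1 + 4·1.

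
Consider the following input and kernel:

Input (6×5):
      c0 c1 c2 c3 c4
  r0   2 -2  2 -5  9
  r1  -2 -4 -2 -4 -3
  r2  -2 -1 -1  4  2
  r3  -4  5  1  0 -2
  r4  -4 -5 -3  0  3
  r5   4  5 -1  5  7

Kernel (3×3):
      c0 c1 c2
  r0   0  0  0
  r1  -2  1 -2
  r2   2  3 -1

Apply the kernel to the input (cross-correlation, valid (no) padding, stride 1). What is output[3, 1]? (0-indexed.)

9

The receptive field on the input at this output position is [5 1 0 / -5 -3 0 / 5 -1 5]. Elementwise product with the kernel and sum: -5·-2 + -3·1 + 0·-2 + 5·2 + -1·3 + 5·-1.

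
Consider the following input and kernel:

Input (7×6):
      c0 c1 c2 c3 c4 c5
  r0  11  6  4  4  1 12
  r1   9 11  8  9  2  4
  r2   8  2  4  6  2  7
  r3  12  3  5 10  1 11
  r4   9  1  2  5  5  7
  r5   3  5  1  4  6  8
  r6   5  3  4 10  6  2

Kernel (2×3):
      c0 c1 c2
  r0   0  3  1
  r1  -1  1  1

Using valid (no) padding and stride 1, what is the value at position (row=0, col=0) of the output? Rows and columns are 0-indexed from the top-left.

The receptive field on the input at this output position is [11 6 4 / 9 11 8]. Elementwise product with the kernel and sum: 6·3 + 4·1 + 9·-1 + 11·1 + 8·1.

32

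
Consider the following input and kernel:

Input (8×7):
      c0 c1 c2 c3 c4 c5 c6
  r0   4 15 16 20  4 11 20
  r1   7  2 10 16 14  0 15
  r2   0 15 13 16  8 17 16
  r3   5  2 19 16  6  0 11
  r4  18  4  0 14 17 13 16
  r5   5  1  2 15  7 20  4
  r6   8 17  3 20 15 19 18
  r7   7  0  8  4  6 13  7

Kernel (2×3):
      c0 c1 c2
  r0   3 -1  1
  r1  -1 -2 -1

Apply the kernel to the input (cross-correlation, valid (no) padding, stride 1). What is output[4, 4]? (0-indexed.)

3

The receptive field on the input at this output position is [17 13 16 / 7 20 4]. Elementwise product with the kernel and sum: 17·3 + 13·-1 + 16·1 + 7·-1 + 20·-2 + 4·-1.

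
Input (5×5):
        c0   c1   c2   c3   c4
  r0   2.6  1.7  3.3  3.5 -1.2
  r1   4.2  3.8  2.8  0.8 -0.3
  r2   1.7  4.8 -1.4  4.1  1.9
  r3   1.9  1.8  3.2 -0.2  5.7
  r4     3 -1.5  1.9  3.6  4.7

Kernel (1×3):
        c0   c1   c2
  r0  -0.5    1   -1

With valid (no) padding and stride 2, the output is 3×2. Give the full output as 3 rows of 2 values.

-2.9 3.05
5.35 2.9
-4.9 -2.05

Output[0,0]: The receptive field on the input at this output position is [2.6 1.7 3.3]. Elementwise product with the kernel and sum: 2.6·-0.5 + 1.7·1 + 3.3·-1.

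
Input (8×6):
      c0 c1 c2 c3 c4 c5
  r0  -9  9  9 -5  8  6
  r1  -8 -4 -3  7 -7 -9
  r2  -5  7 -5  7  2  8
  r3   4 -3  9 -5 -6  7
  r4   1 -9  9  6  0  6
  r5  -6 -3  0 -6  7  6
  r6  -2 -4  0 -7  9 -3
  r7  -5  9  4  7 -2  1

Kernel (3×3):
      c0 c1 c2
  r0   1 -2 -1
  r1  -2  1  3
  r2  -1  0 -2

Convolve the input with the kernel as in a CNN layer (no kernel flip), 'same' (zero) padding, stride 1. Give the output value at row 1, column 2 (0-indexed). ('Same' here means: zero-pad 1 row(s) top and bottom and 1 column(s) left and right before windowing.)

The receptive field on the zero-padded input at this output position is [9 9 -5 / -4 -3 7 / 7 -5 7]. Elementwise product with the kernel and sum: 9·1 + 9·-2 + -5·-1 + -4·-2 + -3·1 + 7·3 + 7·-1 + 7·-2.

1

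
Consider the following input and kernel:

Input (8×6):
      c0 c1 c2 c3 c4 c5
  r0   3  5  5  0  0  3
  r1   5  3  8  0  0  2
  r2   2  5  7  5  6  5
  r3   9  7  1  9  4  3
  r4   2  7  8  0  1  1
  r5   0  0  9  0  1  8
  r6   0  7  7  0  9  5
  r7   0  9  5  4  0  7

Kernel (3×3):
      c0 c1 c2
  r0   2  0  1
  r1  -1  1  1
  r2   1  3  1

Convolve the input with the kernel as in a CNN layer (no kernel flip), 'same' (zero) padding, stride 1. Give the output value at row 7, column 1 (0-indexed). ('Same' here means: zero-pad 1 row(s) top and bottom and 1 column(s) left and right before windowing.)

The receptive field on the zero-padded input at this output position is [0 7 7 / 0 9 5 / 0 0 0]. Elementwise product with the kernel and sum: 0·2 + 7·1 + 0·-1 + 9·1 + 5·1 + 0·1 + 0·3 + 0·1.

21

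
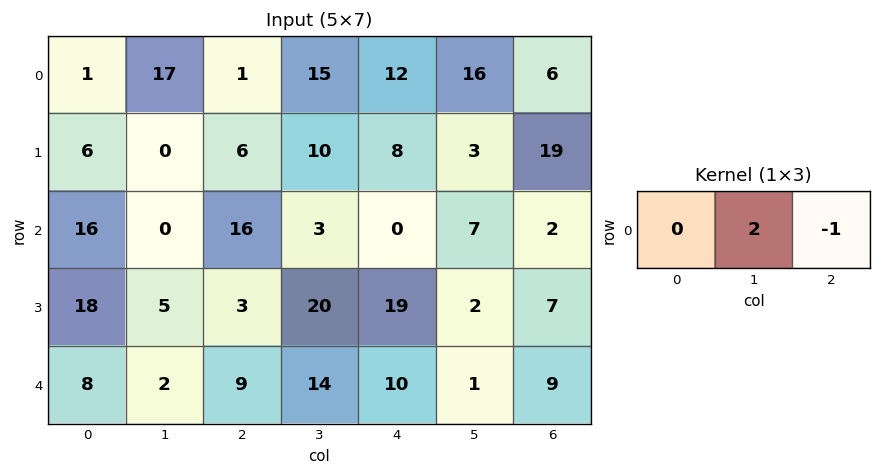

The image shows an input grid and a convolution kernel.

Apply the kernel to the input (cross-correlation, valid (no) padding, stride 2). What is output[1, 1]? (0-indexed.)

6

The receptive field on the input at this output position is [16 3 0]. Elementwise product with the kernel and sum: 3·2 + 0·-1.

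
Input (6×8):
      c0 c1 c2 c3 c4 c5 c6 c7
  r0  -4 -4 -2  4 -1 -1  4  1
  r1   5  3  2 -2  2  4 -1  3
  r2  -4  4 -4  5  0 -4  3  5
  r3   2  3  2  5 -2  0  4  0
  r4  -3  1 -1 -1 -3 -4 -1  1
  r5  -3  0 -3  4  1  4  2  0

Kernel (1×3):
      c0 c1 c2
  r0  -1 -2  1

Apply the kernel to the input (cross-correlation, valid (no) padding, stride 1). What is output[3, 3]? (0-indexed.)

-1

The receptive field on the input at this output position is [5 -2 0]. Elementwise product with the kernel and sum: 5·-1 + -2·-2 + 0·1.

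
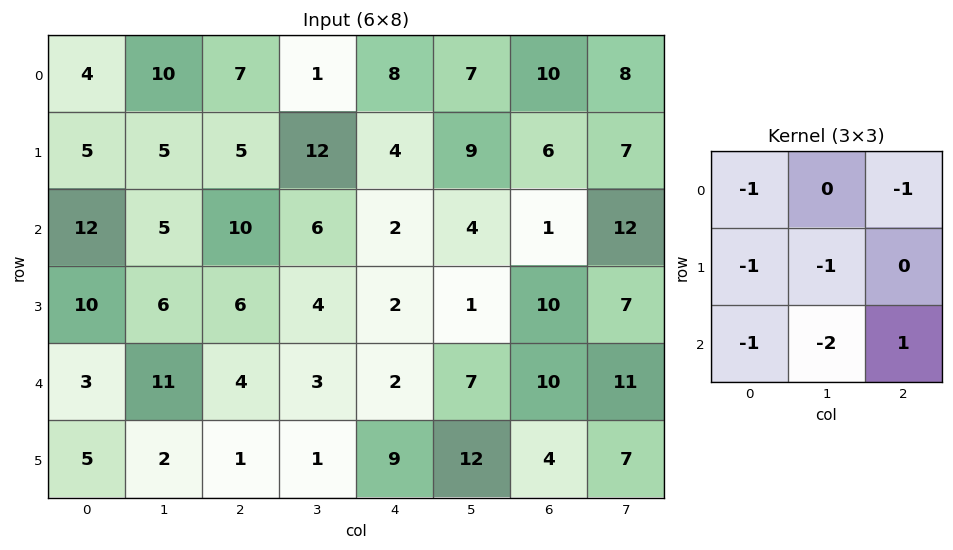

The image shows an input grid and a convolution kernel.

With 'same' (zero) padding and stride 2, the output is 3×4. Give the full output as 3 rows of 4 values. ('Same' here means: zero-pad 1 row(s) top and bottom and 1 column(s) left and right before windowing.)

-9 -20 -20 -31
-31 -46 -36 -35
-17 -28 -17 -38

Output[0,0]: The receptive field on the zero-padded input at this output position is [0 0 0 / 0 4 10 / 0 5 5]. Elementwise product with the kernel and sum: 0·-1 + 0·-1 + 0·-1 + 4·-1 + 0·-1 + 5·-2 + 5·1.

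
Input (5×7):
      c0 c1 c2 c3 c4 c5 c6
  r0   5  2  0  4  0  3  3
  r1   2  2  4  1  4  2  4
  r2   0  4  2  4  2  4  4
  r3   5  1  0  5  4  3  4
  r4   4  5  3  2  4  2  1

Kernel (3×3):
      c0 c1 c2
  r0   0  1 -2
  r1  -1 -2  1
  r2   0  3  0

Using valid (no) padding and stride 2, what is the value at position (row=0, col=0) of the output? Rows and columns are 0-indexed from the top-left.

12

The receptive field on the input at this output position is [5 2 0 / 2 2 4 / 0 4 2]. Elementwise product with the kernel and sum: 2·1 + 0·-2 + 2·-1 + 2·-2 + 4·1 + 4·3.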